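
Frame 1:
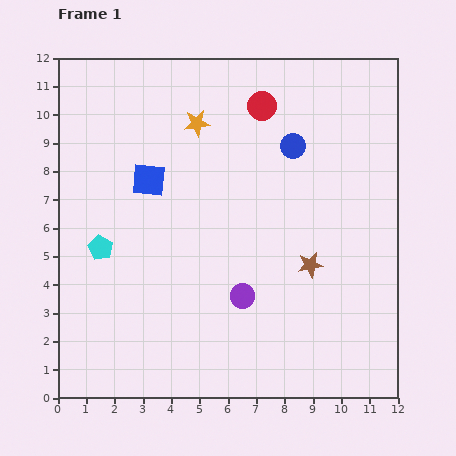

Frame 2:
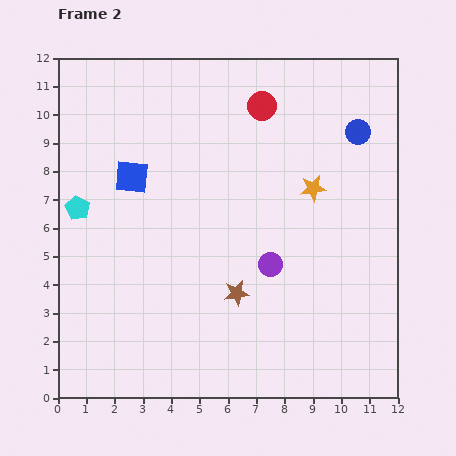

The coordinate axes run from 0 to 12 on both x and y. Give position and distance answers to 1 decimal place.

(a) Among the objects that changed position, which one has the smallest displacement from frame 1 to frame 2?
the blue square

(moved 0.6)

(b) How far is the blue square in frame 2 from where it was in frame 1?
0.6

The blue square moved from (3.2, 7.7) to (2.6, 7.8), a distance of √(0.6² + 0.1²) ≈ 0.6.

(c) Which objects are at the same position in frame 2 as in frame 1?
the red circle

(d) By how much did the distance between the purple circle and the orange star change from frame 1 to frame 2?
-3.2

Distance in frame 1: 6.3. Distance in frame 2: 3.1.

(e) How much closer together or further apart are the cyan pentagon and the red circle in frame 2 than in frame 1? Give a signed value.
-0.2

Distance in frame 1: 7.6. Distance in frame 2: 7.4.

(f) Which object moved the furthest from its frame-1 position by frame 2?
the orange star

(moved 4.7; next 2.8)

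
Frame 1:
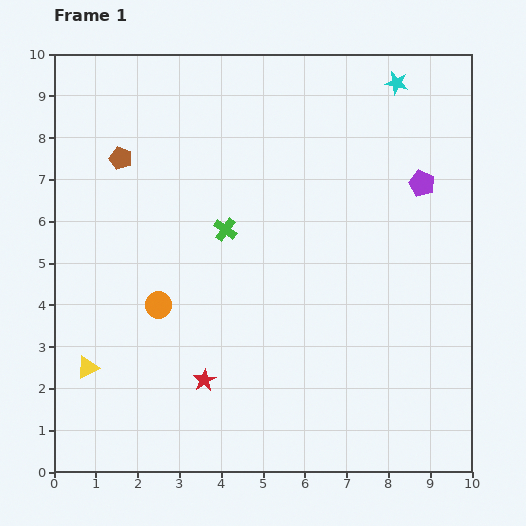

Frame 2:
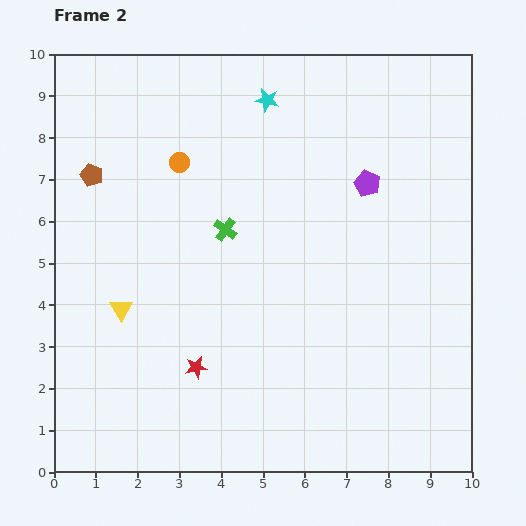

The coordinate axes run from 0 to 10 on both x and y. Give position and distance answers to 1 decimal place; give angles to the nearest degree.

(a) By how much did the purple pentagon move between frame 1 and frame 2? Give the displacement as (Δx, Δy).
(-1.3, 0.0)

The purple pentagon was at (8.8, 6.9) in frame 1 and (7.5, 6.9) in frame 2.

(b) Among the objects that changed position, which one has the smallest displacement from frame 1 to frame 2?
the red star

(moved 0.4)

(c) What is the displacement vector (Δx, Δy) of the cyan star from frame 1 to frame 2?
(-3.1, -0.4)

The cyan star was at (8.2, 9.3) in frame 1 and (5.1, 8.9) in frame 2.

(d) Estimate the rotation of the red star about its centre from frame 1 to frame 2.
21° clockwise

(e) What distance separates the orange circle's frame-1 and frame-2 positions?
3.4

The orange circle moved from (2.5, 4.0) to (3.0, 7.4), a distance of √(0.5² + 3.4²) ≈ 3.4.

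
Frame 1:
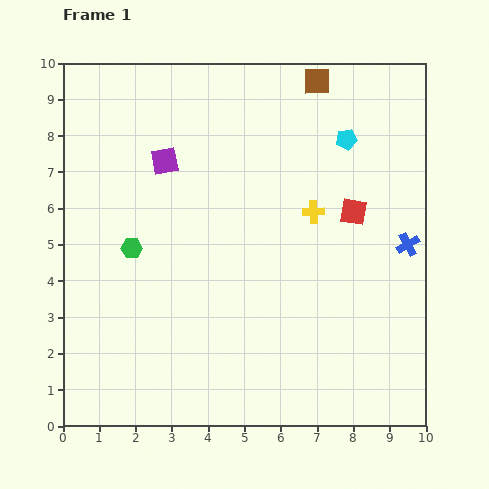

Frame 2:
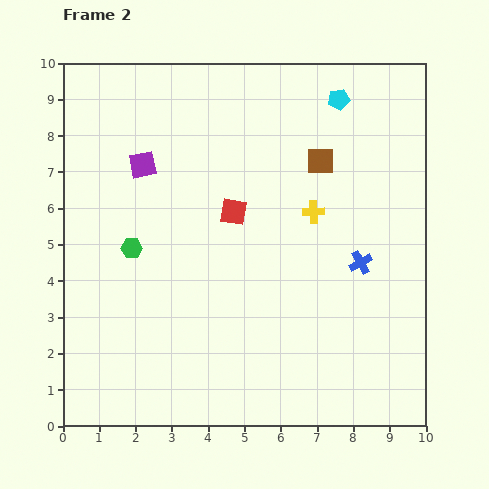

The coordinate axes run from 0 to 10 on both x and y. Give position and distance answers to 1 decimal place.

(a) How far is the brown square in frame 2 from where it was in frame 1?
2.2

The brown square moved from (7.0, 9.5) to (7.1, 7.3), a distance of √(0.1² + 2.2²) ≈ 2.2.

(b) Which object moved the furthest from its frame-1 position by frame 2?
the red square

(moved 3.3; next 2.2)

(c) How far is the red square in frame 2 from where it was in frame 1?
3.3

The red square moved from (8.0, 5.9) to (4.7, 5.9), a distance of √(3.3² + 0.0²) ≈ 3.3.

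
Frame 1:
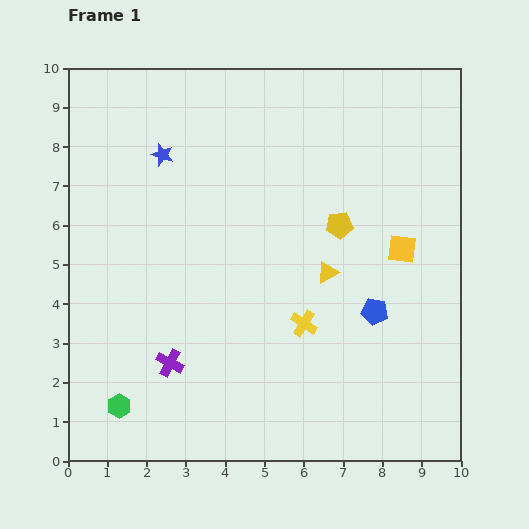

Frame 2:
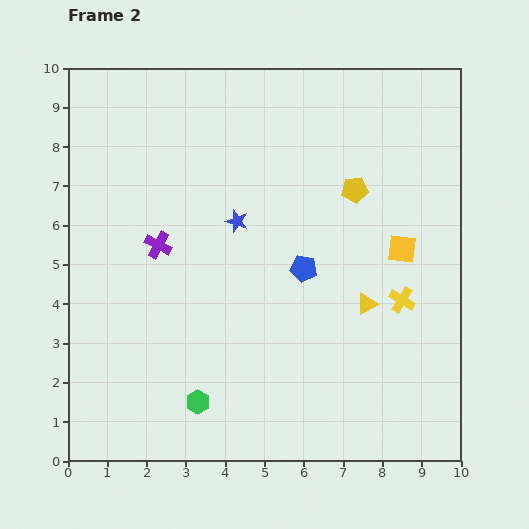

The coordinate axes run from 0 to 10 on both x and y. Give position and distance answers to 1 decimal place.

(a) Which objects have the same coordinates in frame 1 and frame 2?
the yellow square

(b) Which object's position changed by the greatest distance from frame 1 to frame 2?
the purple cross

(moved 3.0; next 2.6)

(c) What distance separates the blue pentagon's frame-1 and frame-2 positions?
2.1

The blue pentagon moved from (7.8, 3.8) to (6.0, 4.9), a distance of √(1.8² + 1.1²) ≈ 2.1.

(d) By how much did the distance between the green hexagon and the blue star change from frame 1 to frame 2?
-1.8

Distance in frame 1: 6.5. Distance in frame 2: 4.7.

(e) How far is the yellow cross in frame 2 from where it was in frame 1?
2.6

The yellow cross moved from (6.0, 3.5) to (8.5, 4.1), a distance of √(2.5² + 0.6²) ≈ 2.6.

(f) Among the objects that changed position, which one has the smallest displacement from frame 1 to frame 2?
the yellow pentagon

(moved 1.0)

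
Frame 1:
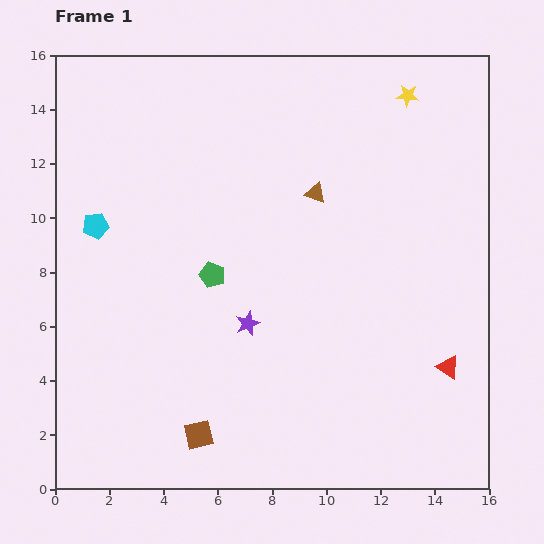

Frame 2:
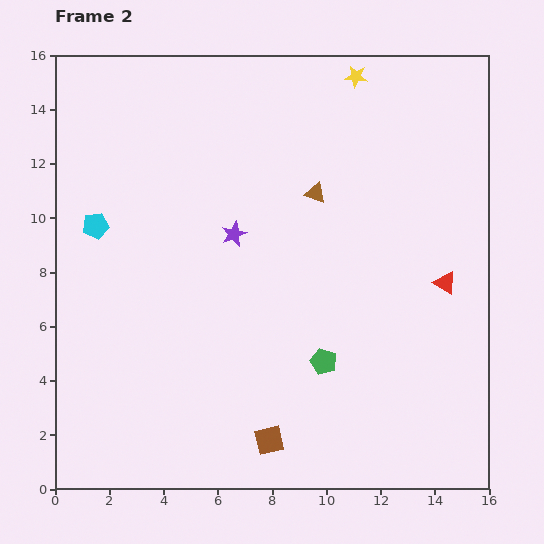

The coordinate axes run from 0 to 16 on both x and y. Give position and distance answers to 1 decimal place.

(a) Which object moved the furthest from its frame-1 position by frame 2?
the green pentagon

(moved 5.2; next 3.3)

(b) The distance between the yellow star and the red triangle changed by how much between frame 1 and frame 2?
-1.8

Distance in frame 1: 10.1. Distance in frame 2: 8.3.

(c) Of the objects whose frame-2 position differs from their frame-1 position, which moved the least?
the yellow star

(moved 2.0)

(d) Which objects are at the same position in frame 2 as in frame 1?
the cyan pentagon, the brown triangle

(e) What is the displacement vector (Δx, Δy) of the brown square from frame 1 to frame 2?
(2.6, -0.2)

The brown square was at (5.3, 2.0) in frame 1 and (7.9, 1.8) in frame 2.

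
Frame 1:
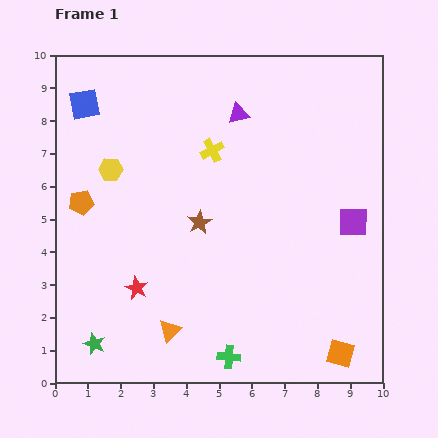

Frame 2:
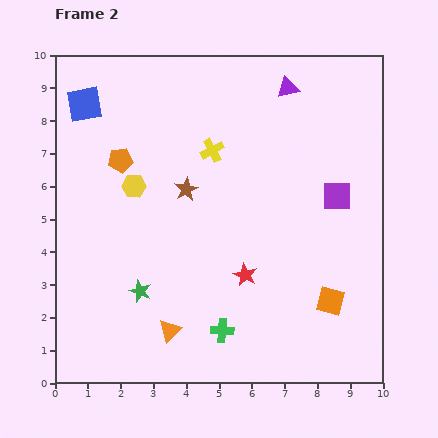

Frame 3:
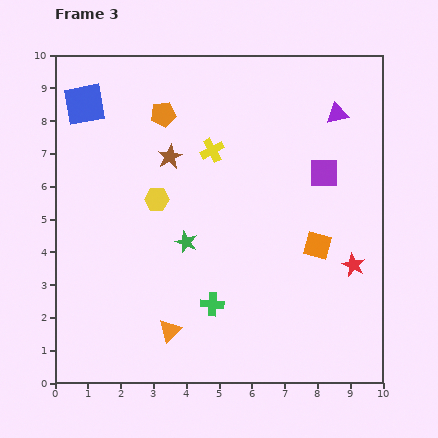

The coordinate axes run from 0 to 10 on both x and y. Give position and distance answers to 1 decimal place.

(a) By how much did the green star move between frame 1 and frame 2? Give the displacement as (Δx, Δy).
(1.4, 1.6)

The green star was at (1.2, 1.2) in frame 1 and (2.6, 2.8) in frame 2.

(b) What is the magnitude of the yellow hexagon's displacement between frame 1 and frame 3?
1.7

The yellow hexagon moved from (1.7, 6.5) to (3.1, 5.6), a distance of √(1.4² + 0.9²) ≈ 1.7.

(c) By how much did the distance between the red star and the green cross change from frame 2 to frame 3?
+2.7

Distance in frame 2: 1.8. Distance in frame 3: 4.5.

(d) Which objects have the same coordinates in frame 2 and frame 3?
the orange triangle, the blue square, the yellow cross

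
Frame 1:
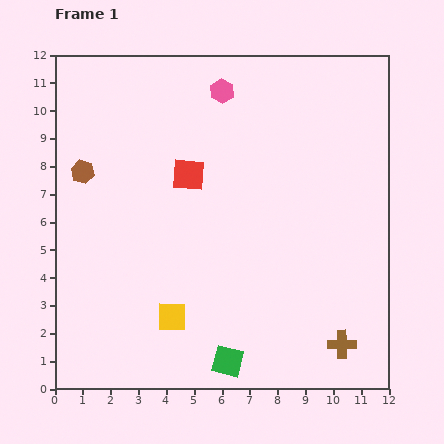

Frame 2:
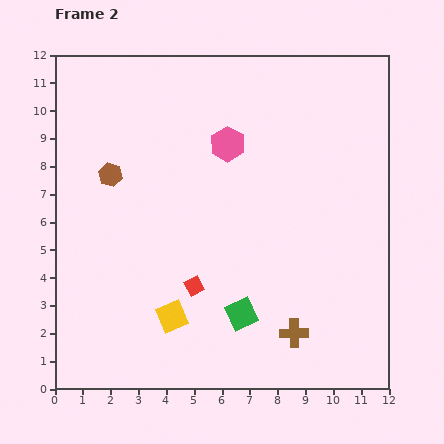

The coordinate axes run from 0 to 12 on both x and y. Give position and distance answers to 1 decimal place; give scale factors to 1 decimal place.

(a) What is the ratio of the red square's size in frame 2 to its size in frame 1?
0.6×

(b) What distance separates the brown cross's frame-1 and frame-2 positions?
1.7

The brown cross moved from (10.3, 1.6) to (8.6, 2.0), a distance of √(1.7² + 0.4²) ≈ 1.7.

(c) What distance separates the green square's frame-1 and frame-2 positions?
1.8

The green square moved from (6.2, 1.0) to (6.7, 2.7), a distance of √(0.5² + 1.7²) ≈ 1.8.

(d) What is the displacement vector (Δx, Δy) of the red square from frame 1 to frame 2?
(0.2, -4.0)

The red square was at (4.8, 7.7) in frame 1 and (5.0, 3.7) in frame 2.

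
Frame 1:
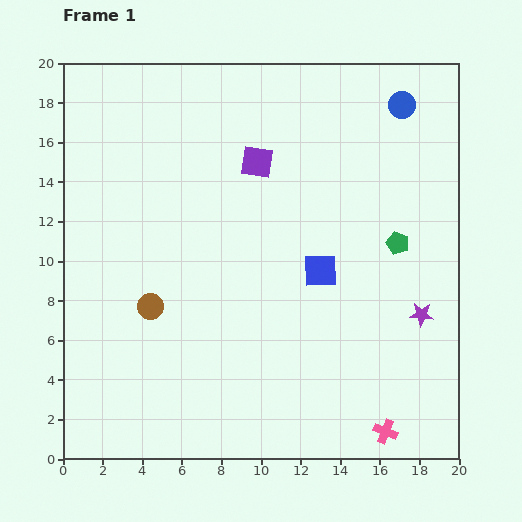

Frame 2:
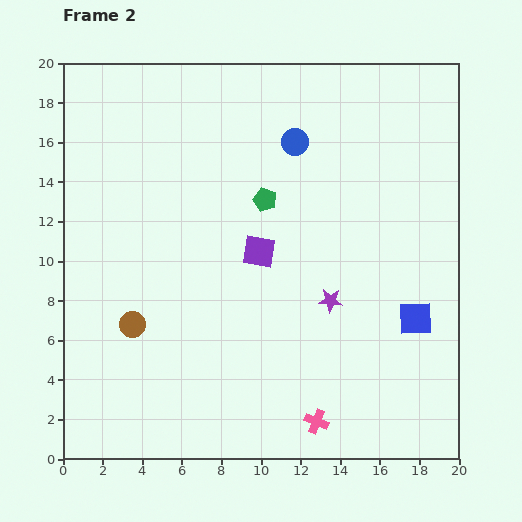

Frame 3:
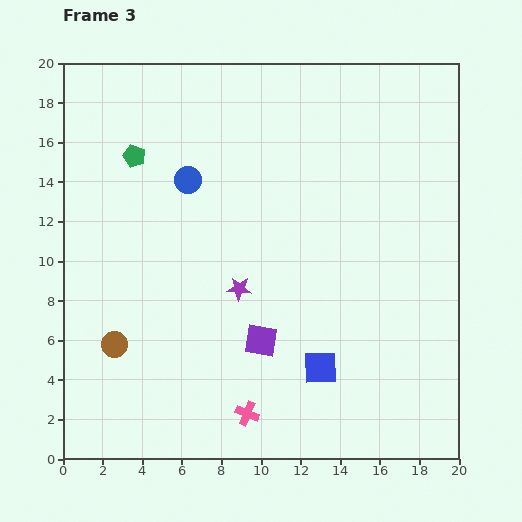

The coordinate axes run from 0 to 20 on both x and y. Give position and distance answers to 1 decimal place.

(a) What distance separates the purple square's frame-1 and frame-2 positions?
4.5

The purple square moved from (9.8, 15.0) to (9.9, 10.5), a distance of √(0.1² + 4.5²) ≈ 4.5.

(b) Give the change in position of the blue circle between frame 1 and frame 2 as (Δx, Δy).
(-5.4, -1.9)

The blue circle was at (17.1, 17.9) in frame 1 and (11.7, 16.0) in frame 2.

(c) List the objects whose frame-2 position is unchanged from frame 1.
none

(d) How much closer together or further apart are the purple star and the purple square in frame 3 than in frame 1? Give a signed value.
-8.5

Distance in frame 1: 11.3. Distance in frame 3: 2.8.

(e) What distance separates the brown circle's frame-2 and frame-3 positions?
1.3

The brown circle moved from (3.5, 6.8) to (2.6, 5.8), a distance of √(0.9² + 1.0²) ≈ 1.3.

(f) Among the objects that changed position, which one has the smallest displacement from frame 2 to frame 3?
the brown circle

(moved 1.3)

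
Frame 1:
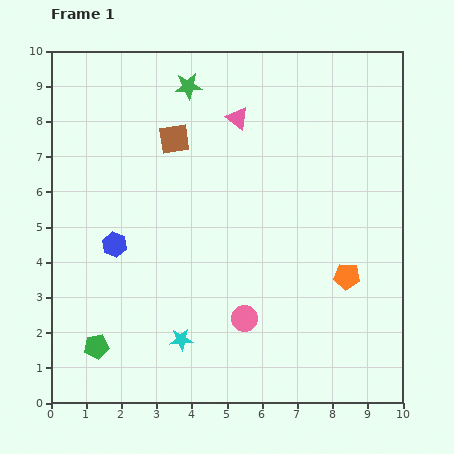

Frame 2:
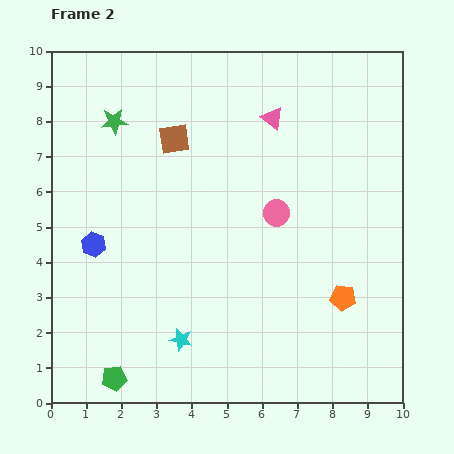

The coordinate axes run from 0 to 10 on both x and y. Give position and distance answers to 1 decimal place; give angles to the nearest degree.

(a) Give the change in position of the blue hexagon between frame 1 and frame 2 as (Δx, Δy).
(-0.6, 0.0)

The blue hexagon was at (1.8, 4.5) in frame 1 and (1.2, 4.5) in frame 2.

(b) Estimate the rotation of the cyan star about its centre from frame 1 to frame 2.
16° clockwise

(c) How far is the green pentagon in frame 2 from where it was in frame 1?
1.0

The green pentagon moved from (1.3, 1.6) to (1.8, 0.7), a distance of √(0.5² + 0.9²) ≈ 1.0.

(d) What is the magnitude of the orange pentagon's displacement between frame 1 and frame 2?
0.6

The orange pentagon moved from (8.4, 3.6) to (8.3, 3.0), a distance of √(0.1² + 0.6²) ≈ 0.6.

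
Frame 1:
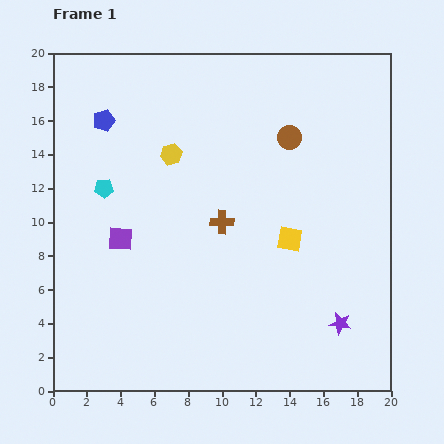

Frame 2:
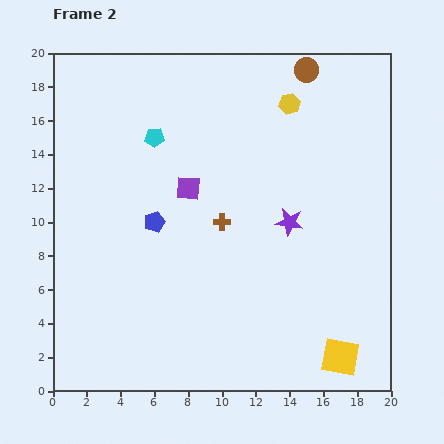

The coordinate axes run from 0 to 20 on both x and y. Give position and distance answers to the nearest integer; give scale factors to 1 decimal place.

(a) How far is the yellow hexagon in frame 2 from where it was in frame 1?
8

The yellow hexagon moved from (7, 14) to (14, 17), a distance of √(7² + 3²) ≈ 8.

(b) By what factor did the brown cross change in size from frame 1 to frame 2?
0.7×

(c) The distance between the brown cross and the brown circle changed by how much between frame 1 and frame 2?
+4

Distance in frame 1: 6. Distance in frame 2: 10.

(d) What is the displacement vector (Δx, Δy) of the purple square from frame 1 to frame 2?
(4, 3)

The purple square was at (4, 9) in frame 1 and (8, 12) in frame 2.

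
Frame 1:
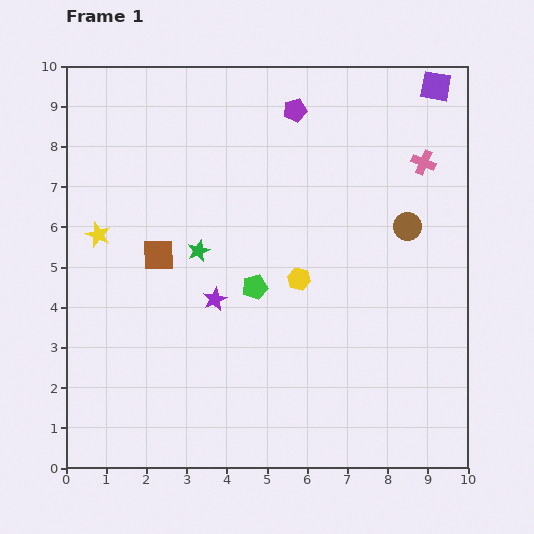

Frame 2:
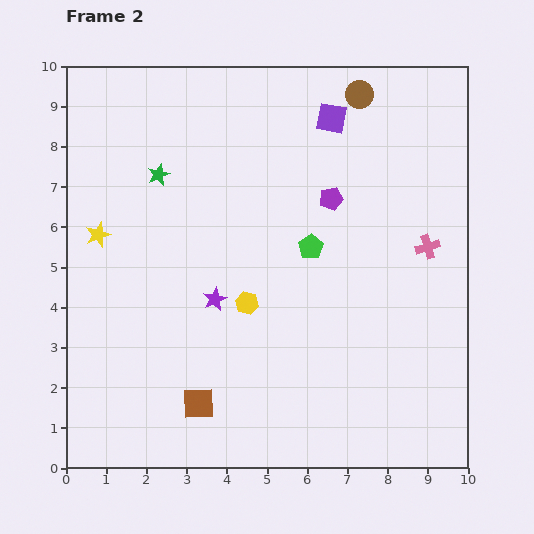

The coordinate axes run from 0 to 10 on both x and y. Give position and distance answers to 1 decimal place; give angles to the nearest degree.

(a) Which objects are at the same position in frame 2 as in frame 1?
the purple star, the yellow star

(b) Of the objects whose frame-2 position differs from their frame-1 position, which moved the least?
the yellow hexagon

(moved 1.4)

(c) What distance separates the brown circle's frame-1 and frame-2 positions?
3.5

The brown circle moved from (8.5, 6.0) to (7.3, 9.3), a distance of √(1.2² + 3.3²) ≈ 3.5.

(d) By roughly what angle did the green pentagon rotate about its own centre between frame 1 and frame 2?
19° counter-clockwise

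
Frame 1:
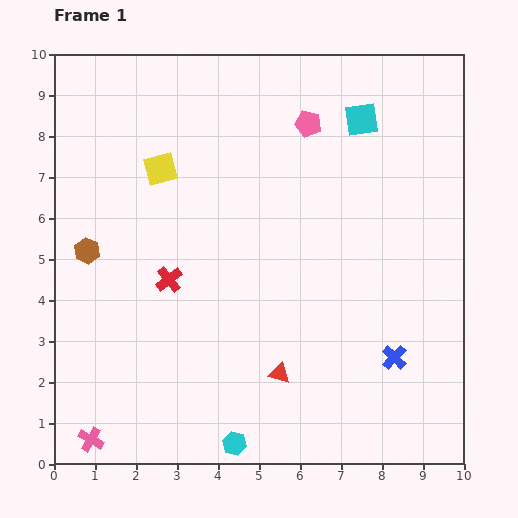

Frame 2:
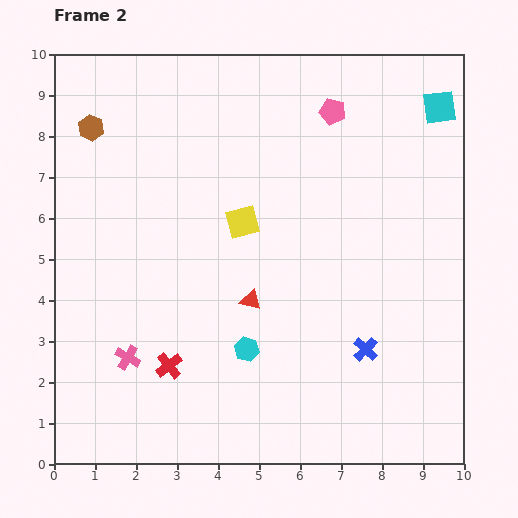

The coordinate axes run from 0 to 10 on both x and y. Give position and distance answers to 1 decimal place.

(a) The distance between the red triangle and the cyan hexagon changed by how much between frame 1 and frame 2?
-0.8

Distance in frame 1: 2.0. Distance in frame 2: 1.2.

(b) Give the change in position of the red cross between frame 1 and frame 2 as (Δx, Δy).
(0.0, -2.1)

The red cross was at (2.8, 4.5) in frame 1 and (2.8, 2.4) in frame 2.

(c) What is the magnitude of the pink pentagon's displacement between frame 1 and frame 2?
0.7

The pink pentagon moved from (6.2, 8.3) to (6.8, 8.6), a distance of √(0.6² + 0.3²) ≈ 0.7.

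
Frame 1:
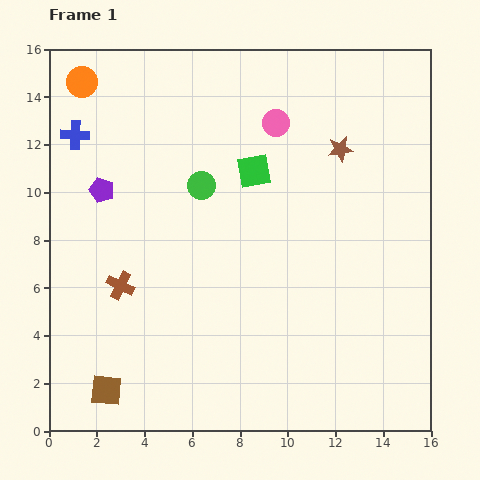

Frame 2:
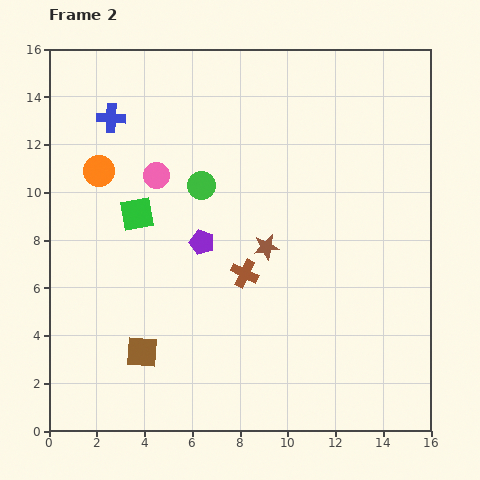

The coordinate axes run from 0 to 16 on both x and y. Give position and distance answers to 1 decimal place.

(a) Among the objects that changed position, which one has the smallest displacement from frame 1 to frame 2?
the blue cross

(moved 1.7)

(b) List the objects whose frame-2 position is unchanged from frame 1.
the green circle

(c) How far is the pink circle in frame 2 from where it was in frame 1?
5.5

The pink circle moved from (9.5, 12.9) to (4.5, 10.7), a distance of √(5.0² + 2.2²) ≈ 5.5.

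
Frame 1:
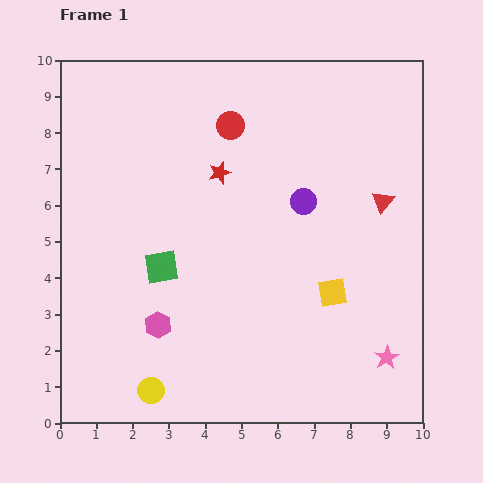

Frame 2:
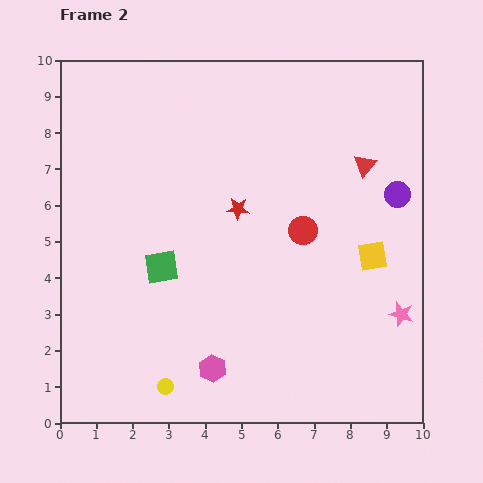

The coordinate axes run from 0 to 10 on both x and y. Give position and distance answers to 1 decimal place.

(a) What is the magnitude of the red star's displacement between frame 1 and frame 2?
1.1

The red star moved from (4.4, 6.9) to (4.9, 5.9), a distance of √(0.5² + 1.0²) ≈ 1.1.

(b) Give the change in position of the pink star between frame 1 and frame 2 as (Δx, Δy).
(0.4, 1.2)

The pink star was at (9.0, 1.8) in frame 1 and (9.4, 3.0) in frame 2.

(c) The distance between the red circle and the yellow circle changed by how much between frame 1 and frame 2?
-1.9

Distance in frame 1: 7.6. Distance in frame 2: 5.7.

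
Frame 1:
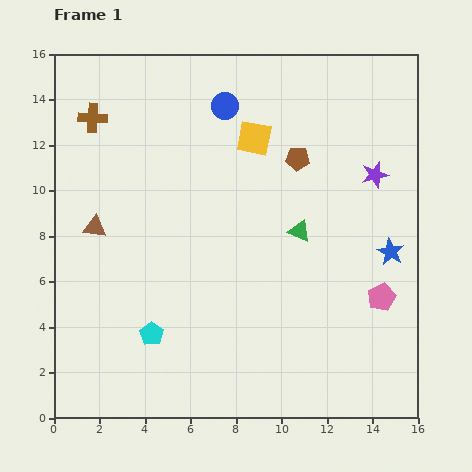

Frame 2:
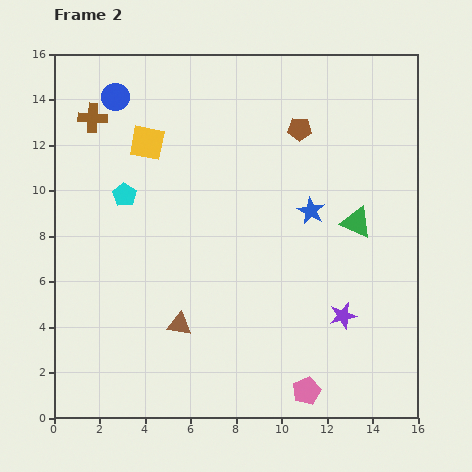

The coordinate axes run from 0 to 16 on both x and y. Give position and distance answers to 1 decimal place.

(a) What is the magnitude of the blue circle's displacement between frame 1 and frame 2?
4.8

The blue circle moved from (7.5, 13.7) to (2.7, 14.1), a distance of √(4.8² + 0.4²) ≈ 4.8.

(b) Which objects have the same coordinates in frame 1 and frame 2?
the brown cross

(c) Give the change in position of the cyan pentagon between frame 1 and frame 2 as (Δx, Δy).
(-1.2, 6.1)

The cyan pentagon was at (4.3, 3.7) in frame 1 and (3.1, 9.8) in frame 2.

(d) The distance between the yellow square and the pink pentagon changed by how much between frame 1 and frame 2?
+4.0

Distance in frame 1: 9.0. Distance in frame 2: 13.0.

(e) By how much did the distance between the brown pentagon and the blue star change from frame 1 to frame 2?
-2.2

Distance in frame 1: 5.8. Distance in frame 2: 3.6.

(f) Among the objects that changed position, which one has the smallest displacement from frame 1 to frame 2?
the brown pentagon

(moved 1.3)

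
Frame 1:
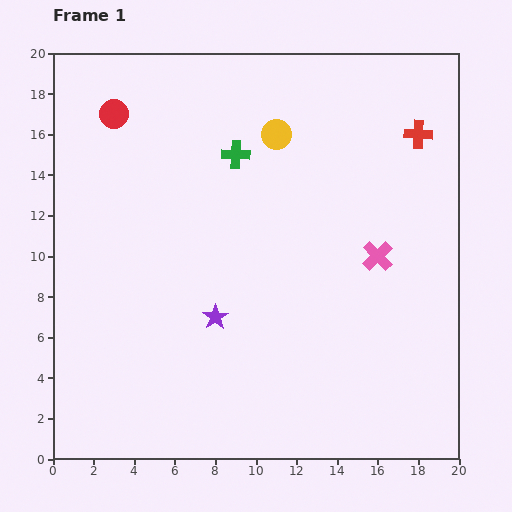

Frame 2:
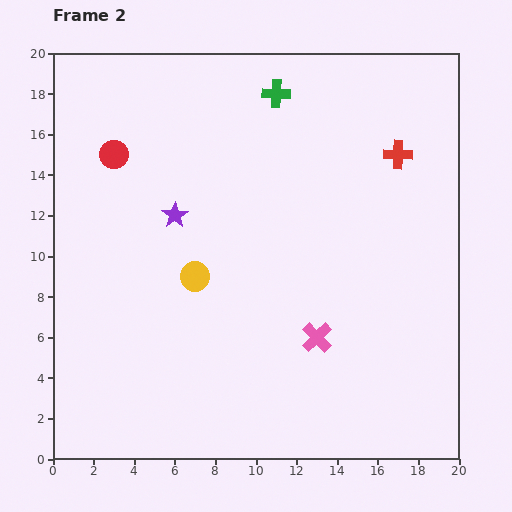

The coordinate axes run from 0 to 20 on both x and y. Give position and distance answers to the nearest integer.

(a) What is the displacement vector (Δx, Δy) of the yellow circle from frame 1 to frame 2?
(-4, -7)

The yellow circle was at (11, 16) in frame 1 and (7, 9) in frame 2.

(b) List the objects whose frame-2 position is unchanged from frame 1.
none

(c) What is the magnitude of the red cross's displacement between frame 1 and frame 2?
1

The red cross moved from (18, 16) to (17, 15), a distance of √(1² + 1²) ≈ 1.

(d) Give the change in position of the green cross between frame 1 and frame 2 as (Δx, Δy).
(2, 3)

The green cross was at (9, 15) in frame 1 and (11, 18) in frame 2.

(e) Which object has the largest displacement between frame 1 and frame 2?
the yellow circle

(moved 8; next 5)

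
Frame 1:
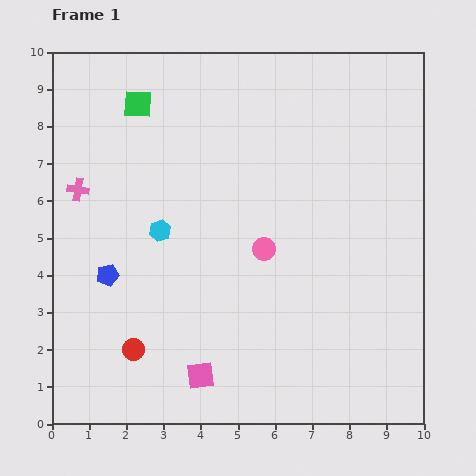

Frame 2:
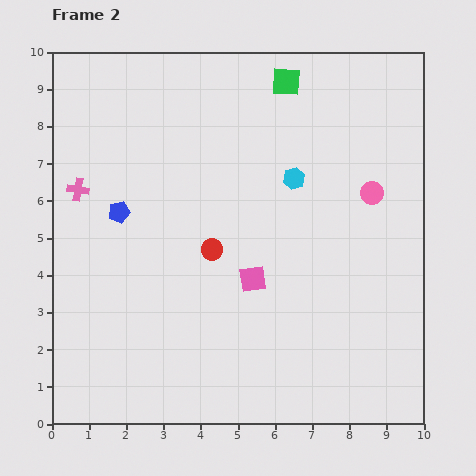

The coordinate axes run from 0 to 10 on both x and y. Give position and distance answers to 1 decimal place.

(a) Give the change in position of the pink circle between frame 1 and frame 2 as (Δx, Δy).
(2.9, 1.5)

The pink circle was at (5.7, 4.7) in frame 1 and (8.6, 6.2) in frame 2.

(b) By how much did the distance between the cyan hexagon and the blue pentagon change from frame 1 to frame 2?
+3.0

Distance in frame 1: 1.8. Distance in frame 2: 4.8.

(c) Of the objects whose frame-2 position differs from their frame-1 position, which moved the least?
the blue pentagon

(moved 1.7)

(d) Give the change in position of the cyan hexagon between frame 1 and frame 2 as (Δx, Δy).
(3.6, 1.4)

The cyan hexagon was at (2.9, 5.2) in frame 1 and (6.5, 6.6) in frame 2.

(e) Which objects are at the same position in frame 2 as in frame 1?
the pink cross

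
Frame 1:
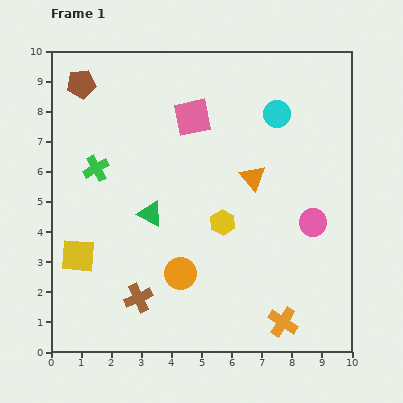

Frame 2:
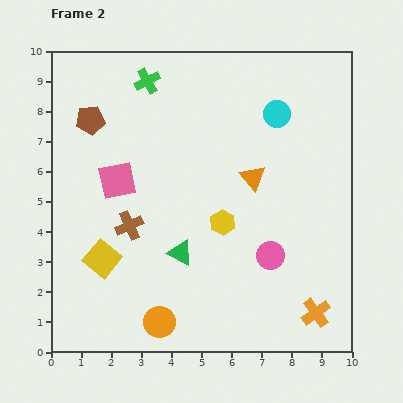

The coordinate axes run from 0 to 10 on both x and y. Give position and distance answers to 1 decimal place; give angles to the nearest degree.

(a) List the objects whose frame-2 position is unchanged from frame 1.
the yellow hexagon, the cyan circle, the orange triangle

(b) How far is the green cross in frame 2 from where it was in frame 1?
3.4

The green cross moved from (1.5, 6.1) to (3.2, 9.0), a distance of √(1.7² + 2.9²) ≈ 3.4.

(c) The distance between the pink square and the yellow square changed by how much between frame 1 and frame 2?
-3.4

Distance in frame 1: 6.0. Distance in frame 2: 2.6.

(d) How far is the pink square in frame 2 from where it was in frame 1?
3.3

The pink square moved from (4.7, 7.8) to (2.2, 5.7), a distance of √(2.5² + 2.1²) ≈ 3.3.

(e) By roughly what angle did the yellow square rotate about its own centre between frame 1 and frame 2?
35° clockwise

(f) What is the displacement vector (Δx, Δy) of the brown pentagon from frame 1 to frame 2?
(0.3, -1.2)

The brown pentagon was at (1.0, 8.9) in frame 1 and (1.3, 7.7) in frame 2.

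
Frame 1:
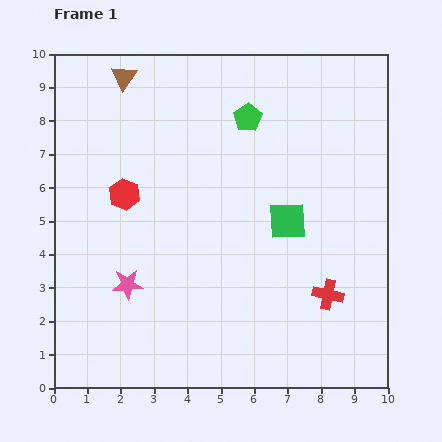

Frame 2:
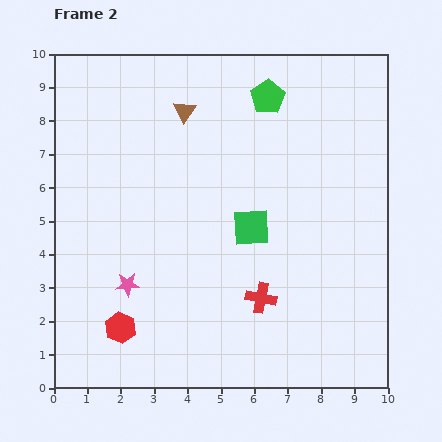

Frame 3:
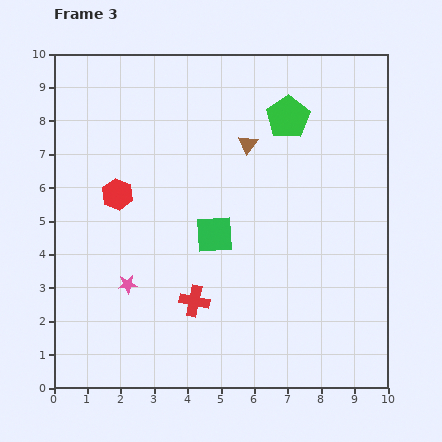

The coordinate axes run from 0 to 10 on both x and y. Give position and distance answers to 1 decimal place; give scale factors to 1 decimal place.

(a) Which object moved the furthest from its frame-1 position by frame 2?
the red hexagon

(moved 4.0; next 2.1)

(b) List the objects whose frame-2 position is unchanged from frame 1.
the pink star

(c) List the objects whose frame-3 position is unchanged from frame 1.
the pink star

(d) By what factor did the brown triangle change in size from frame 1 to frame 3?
0.8×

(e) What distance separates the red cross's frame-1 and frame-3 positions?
4.0

The red cross moved from (8.2, 2.8) to (4.2, 2.6), a distance of √(4.0² + 0.2²) ≈ 4.0.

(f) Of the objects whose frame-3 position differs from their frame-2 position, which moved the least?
the green pentagon

(moved 0.8)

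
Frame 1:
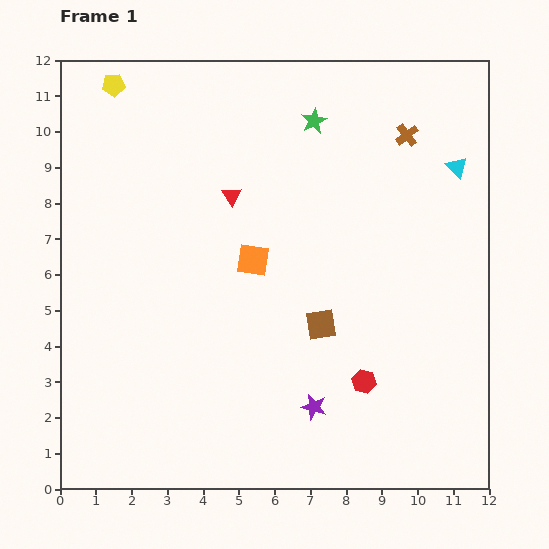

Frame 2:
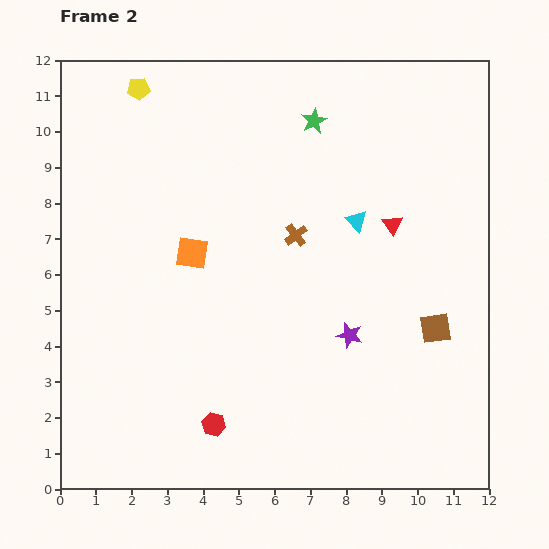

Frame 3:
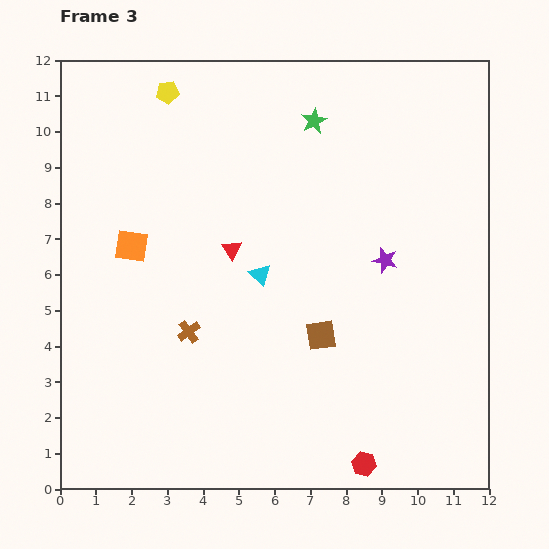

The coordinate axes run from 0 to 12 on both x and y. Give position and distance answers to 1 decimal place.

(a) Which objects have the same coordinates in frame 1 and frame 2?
the green star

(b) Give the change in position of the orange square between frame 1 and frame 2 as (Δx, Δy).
(-1.7, 0.2)

The orange square was at (5.4, 6.4) in frame 1 and (3.7, 6.6) in frame 2.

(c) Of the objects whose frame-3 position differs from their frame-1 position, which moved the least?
the brown square

(moved 0.3)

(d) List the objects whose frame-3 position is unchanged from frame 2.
the green star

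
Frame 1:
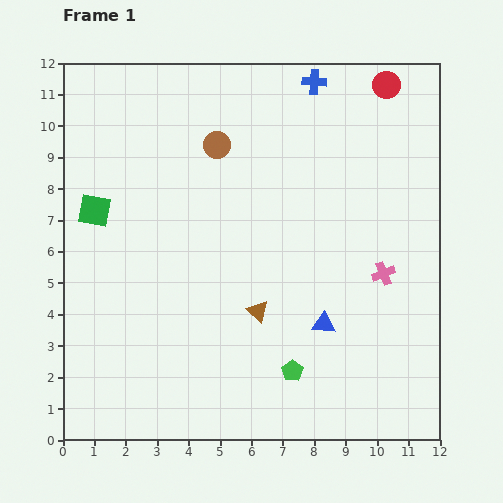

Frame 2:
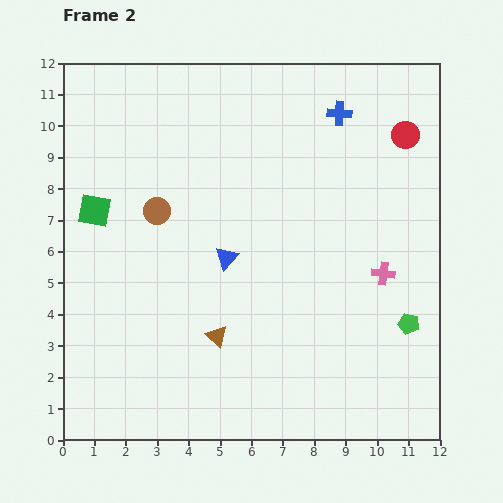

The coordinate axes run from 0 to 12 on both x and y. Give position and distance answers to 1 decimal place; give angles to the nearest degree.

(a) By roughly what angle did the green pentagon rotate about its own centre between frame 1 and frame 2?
23° counter-clockwise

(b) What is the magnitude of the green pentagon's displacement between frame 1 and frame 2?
4.0

The green pentagon moved from (7.3, 2.2) to (11.0, 3.7), a distance of √(3.7² + 1.5²) ≈ 4.0.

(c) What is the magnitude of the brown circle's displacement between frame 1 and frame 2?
2.8

The brown circle moved from (4.9, 9.4) to (3.0, 7.3), a distance of √(1.9² + 2.1²) ≈ 2.8.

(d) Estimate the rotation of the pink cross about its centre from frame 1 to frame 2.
29° clockwise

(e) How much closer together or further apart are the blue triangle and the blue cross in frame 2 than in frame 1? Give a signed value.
-1.9

Distance in frame 1: 7.7. Distance in frame 2: 5.8.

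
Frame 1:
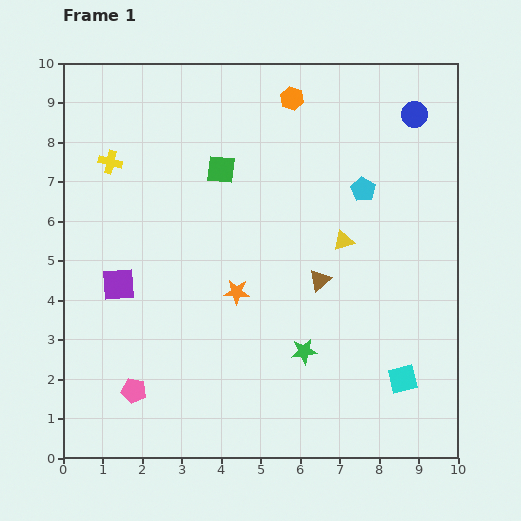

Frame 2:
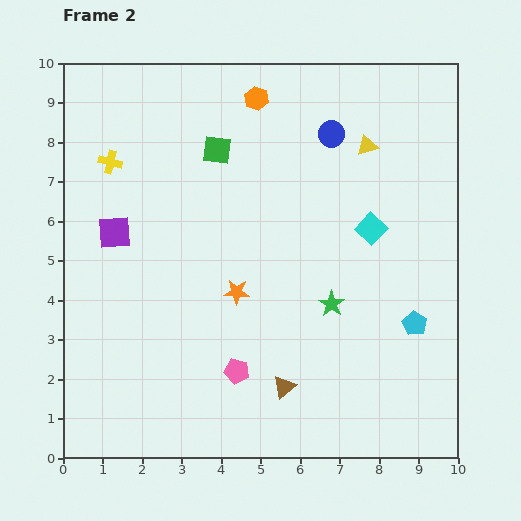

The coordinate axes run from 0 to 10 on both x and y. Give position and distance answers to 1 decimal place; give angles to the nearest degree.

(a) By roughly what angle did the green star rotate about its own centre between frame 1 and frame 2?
31° counter-clockwise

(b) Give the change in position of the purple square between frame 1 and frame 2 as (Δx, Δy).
(-0.1, 1.3)

The purple square was at (1.4, 4.4) in frame 1 and (1.3, 5.7) in frame 2.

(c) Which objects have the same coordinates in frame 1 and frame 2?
the yellow cross, the orange star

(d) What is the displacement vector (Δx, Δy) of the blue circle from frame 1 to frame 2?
(-2.1, -0.5)

The blue circle was at (8.9, 8.7) in frame 1 and (6.8, 8.2) in frame 2.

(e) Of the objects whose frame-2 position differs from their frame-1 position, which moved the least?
the green square

(moved 0.5)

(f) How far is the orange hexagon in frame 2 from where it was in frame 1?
0.9

The orange hexagon moved from (5.8, 9.1) to (4.9, 9.1), a distance of √(0.9² + 0.0²) ≈ 0.9.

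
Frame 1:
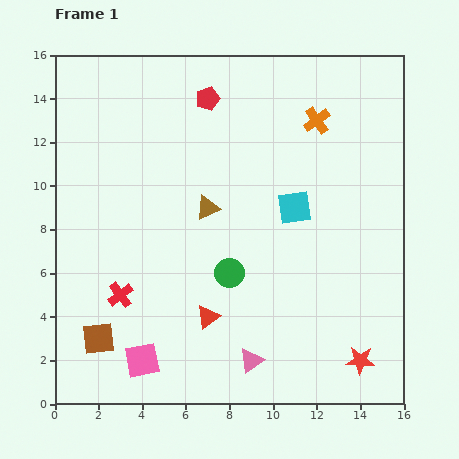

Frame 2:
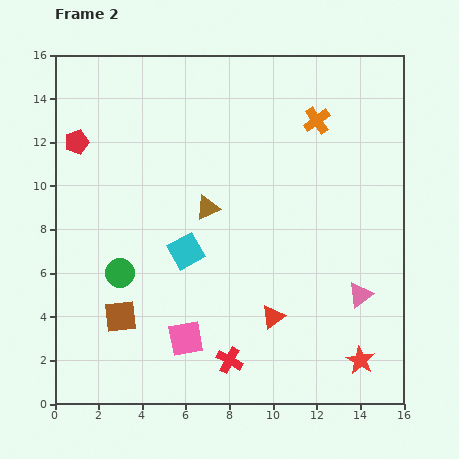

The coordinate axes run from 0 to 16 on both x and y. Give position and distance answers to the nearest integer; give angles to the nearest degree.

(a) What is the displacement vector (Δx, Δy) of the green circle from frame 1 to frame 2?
(-5, 0)

The green circle was at (8, 6) in frame 1 and (3, 6) in frame 2.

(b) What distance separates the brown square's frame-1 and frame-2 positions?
1

The brown square moved from (2, 3) to (3, 4), a distance of √(1² + 1²) ≈ 1.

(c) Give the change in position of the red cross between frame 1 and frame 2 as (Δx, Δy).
(5, -3)

The red cross was at (3, 5) in frame 1 and (8, 2) in frame 2.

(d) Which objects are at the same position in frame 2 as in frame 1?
the brown triangle, the red star, the orange cross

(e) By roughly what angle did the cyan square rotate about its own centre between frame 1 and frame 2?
20° counter-clockwise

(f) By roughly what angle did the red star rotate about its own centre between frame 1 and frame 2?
26° clockwise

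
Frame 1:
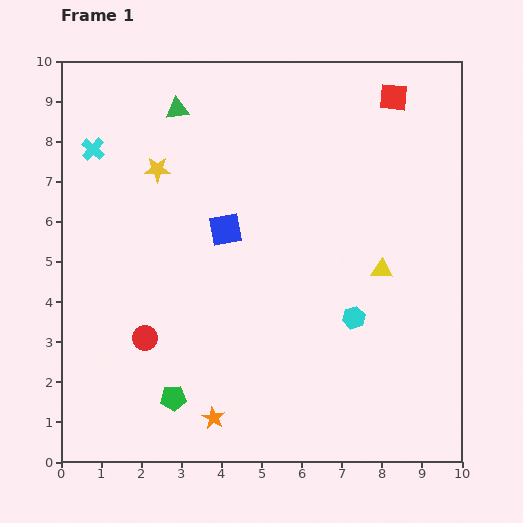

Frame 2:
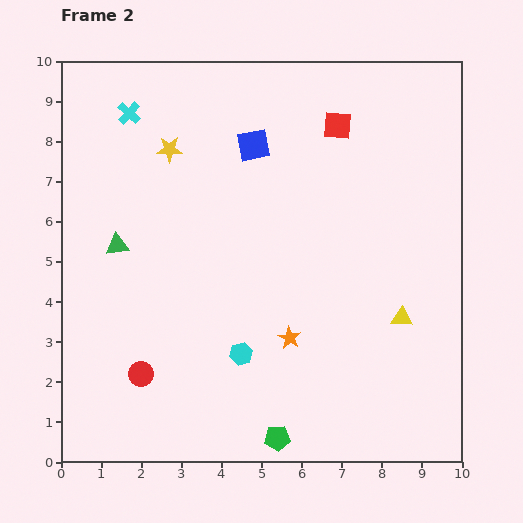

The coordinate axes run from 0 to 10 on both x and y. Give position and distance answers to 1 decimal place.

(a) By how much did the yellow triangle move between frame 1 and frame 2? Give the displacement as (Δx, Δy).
(0.5, -1.2)

The yellow triangle was at (8.0, 4.8) in frame 1 and (8.5, 3.6) in frame 2.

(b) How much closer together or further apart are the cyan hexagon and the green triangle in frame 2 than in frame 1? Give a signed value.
-2.7

Distance in frame 1: 6.8. Distance in frame 2: 4.1.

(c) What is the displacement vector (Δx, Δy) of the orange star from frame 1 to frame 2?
(1.9, 2.0)

The orange star was at (3.8, 1.1) in frame 1 and (5.7, 3.1) in frame 2.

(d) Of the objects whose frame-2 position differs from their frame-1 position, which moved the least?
the yellow star

(moved 0.6)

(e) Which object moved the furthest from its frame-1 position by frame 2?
the green triangle

(moved 3.7; next 2.9)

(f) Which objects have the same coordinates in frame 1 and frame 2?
none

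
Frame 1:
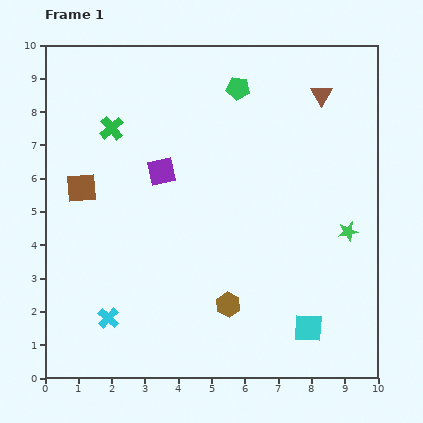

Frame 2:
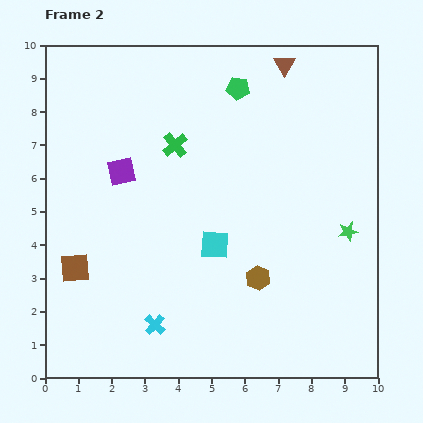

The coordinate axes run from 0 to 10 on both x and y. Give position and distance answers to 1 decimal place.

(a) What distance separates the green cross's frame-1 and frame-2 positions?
2.0

The green cross moved from (2.0, 7.5) to (3.9, 7.0), a distance of √(1.9² + 0.5²) ≈ 2.0.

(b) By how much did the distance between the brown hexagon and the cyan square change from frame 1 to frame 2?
-0.9

Distance in frame 1: 2.5. Distance in frame 2: 1.6.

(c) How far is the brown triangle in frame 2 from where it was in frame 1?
1.4

The brown triangle moved from (8.3, 8.5) to (7.2, 9.4), a distance of √(1.1² + 0.9²) ≈ 1.4.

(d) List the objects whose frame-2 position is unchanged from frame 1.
the green pentagon, the green star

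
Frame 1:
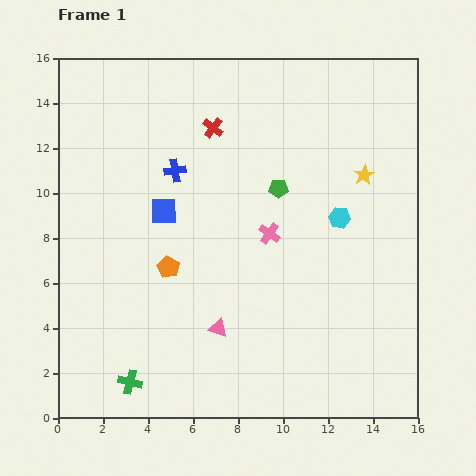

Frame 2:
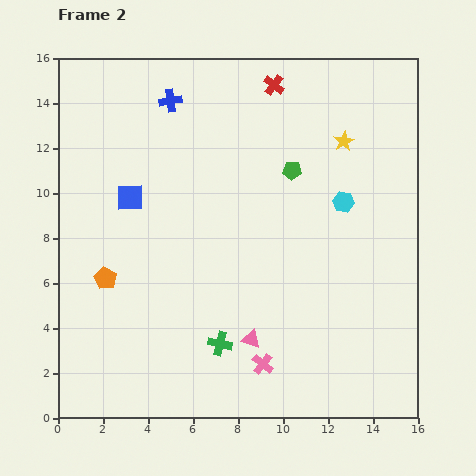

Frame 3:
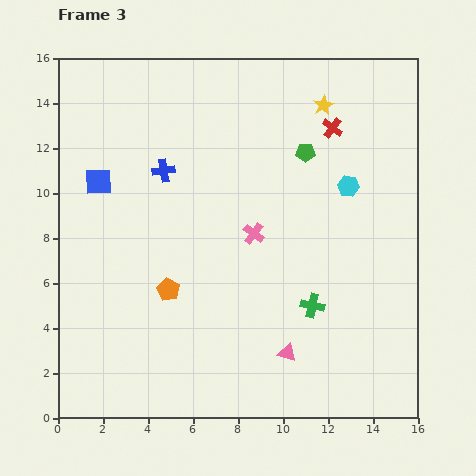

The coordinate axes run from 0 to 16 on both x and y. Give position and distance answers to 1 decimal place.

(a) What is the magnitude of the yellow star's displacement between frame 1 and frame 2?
1.7

The yellow star moved from (13.6, 10.8) to (12.7, 12.3), a distance of √(0.9² + 1.5²) ≈ 1.7.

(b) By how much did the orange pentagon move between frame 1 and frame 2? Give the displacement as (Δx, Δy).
(-2.8, -0.5)

The orange pentagon was at (4.9, 6.7) in frame 1 and (2.1, 6.2) in frame 2.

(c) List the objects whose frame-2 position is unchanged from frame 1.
none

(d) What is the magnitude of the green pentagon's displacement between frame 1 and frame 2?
1.0

The green pentagon moved from (9.8, 10.2) to (10.4, 11.0), a distance of √(0.6² + 0.8²) ≈ 1.0.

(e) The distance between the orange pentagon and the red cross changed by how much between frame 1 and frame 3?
+3.8

Distance in frame 1: 6.5. Distance in frame 3: 10.3.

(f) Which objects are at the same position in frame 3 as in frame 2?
none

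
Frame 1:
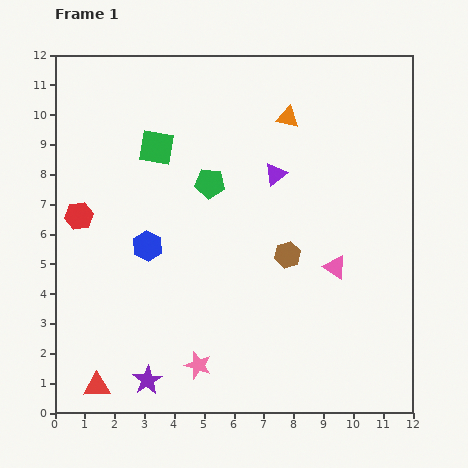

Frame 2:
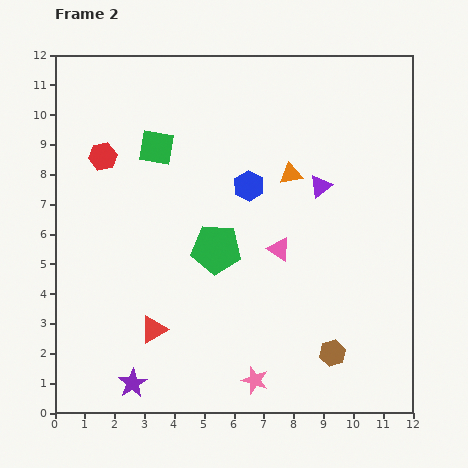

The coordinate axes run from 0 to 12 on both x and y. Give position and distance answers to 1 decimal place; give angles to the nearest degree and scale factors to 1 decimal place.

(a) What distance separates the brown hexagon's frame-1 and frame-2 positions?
3.6

The brown hexagon moved from (7.8, 5.3) to (9.3, 2.0), a distance of √(1.5² + 3.3²) ≈ 3.6.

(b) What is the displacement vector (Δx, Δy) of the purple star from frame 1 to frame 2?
(-0.5, -0.1)

The purple star was at (3.1, 1.1) in frame 1 and (2.6, 1.0) in frame 2.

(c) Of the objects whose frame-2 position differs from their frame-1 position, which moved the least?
the purple star

(moved 0.5)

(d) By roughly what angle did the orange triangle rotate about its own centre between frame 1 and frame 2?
22° counter-clockwise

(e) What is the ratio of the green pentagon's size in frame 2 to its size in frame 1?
1.7×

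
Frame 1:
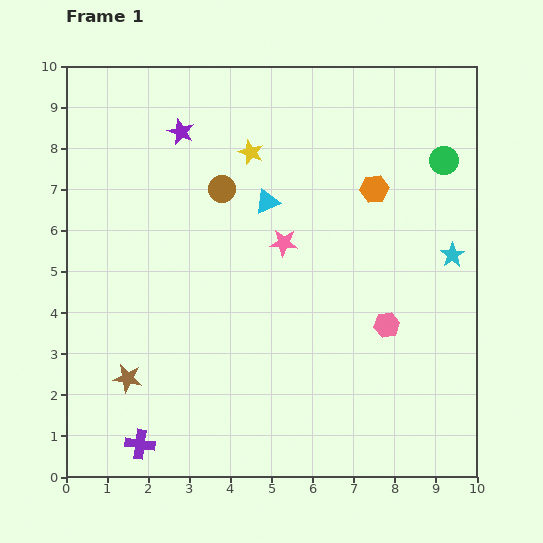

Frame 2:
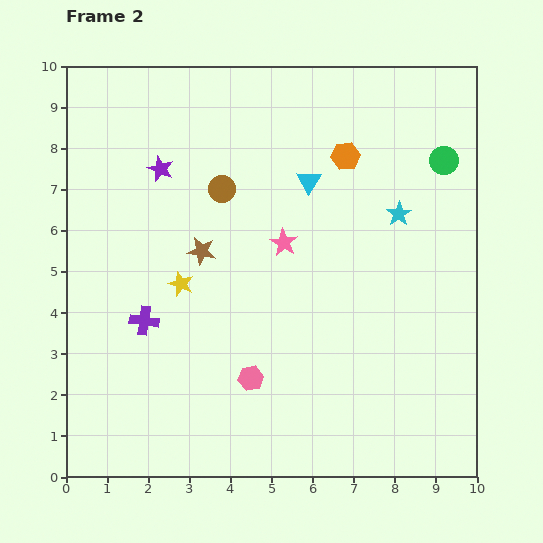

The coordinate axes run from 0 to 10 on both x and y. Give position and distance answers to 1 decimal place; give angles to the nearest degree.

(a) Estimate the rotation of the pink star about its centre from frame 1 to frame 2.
26° clockwise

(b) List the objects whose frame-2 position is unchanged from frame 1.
the brown circle, the pink star, the green circle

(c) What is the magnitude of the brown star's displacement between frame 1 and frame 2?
3.6

The brown star moved from (1.5, 2.4) to (3.3, 5.5), a distance of √(1.8² + 3.1²) ≈ 3.6.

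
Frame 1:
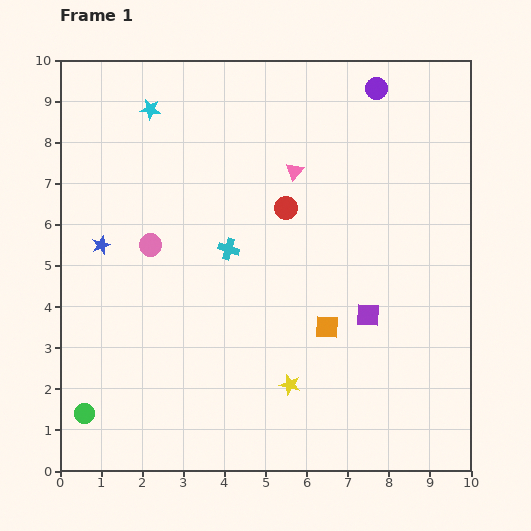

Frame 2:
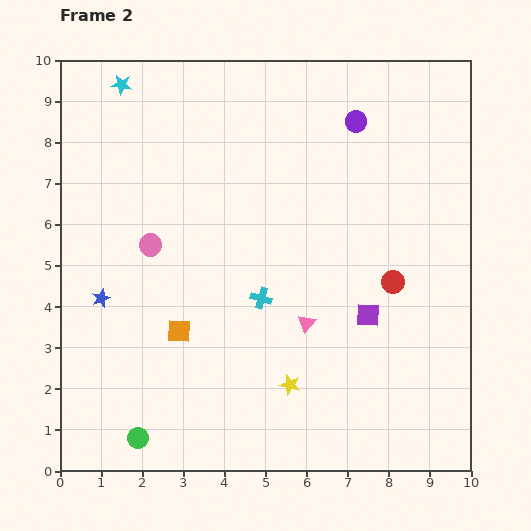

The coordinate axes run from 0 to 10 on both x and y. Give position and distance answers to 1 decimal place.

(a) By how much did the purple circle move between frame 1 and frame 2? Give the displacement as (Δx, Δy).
(-0.5, -0.8)

The purple circle was at (7.7, 9.3) in frame 1 and (7.2, 8.5) in frame 2.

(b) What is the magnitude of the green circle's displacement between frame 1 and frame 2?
1.4

The green circle moved from (0.6, 1.4) to (1.9, 0.8), a distance of √(1.3² + 0.6²) ≈ 1.4.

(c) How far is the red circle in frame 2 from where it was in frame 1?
3.2

The red circle moved from (5.5, 6.4) to (8.1, 4.6), a distance of √(2.6² + 1.8²) ≈ 3.2.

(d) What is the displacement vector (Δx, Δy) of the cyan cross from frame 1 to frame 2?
(0.8, -1.2)

The cyan cross was at (4.1, 5.4) in frame 1 and (4.9, 4.2) in frame 2.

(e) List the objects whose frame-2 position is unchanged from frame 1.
the purple square, the pink circle, the yellow star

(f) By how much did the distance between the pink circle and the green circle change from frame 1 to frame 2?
+0.3

Distance in frame 1: 4.4. Distance in frame 2: 4.7.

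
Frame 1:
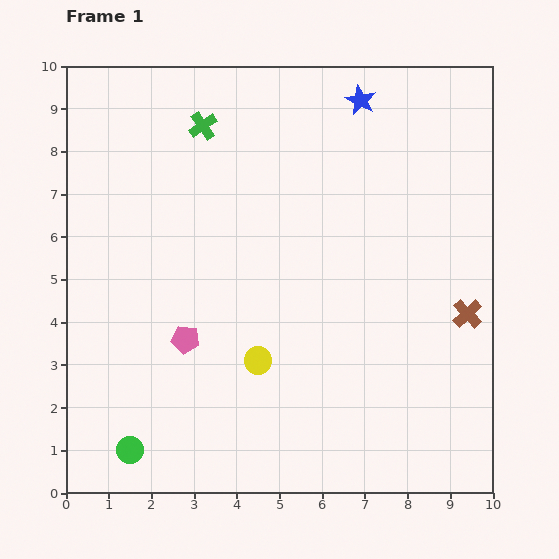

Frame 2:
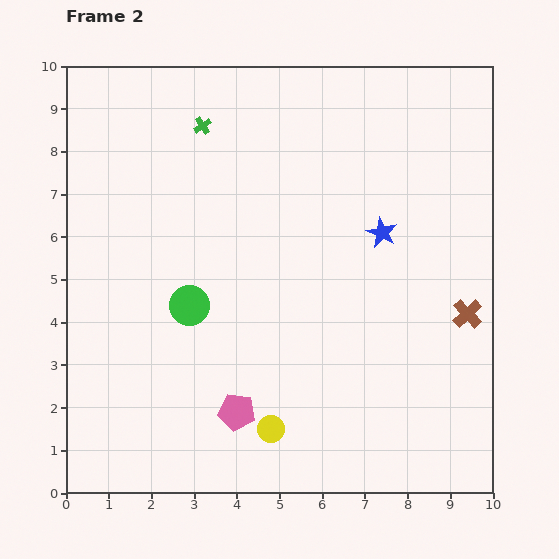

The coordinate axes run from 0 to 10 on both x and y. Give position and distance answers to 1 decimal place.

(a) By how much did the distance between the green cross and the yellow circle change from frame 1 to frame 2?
+1.6

Distance in frame 1: 5.7. Distance in frame 2: 7.3.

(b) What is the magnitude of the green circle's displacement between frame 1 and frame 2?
3.7

The green circle moved from (1.5, 1.0) to (2.9, 4.4), a distance of √(1.4² + 3.4²) ≈ 3.7.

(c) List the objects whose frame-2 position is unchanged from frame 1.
the green cross, the brown cross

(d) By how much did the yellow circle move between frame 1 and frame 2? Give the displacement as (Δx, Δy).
(0.3, -1.6)

The yellow circle was at (4.5, 3.1) in frame 1 and (4.8, 1.5) in frame 2.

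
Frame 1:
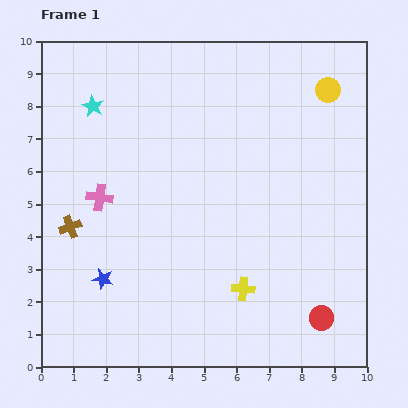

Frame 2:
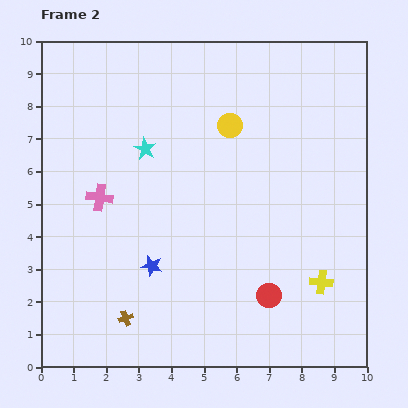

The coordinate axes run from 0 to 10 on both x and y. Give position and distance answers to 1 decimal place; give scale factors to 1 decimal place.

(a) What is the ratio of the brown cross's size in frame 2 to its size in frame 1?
0.7×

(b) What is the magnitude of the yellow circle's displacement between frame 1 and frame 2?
3.2

The yellow circle moved from (8.8, 8.5) to (5.8, 7.4), a distance of √(3.0² + 1.1²) ≈ 3.2.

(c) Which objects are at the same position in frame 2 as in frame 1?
the pink cross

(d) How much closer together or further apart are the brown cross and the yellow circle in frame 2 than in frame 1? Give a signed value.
-2.2

Distance in frame 1: 8.9. Distance in frame 2: 6.7.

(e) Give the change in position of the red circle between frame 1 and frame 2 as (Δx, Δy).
(-1.6, 0.7)

The red circle was at (8.6, 1.5) in frame 1 and (7.0, 2.2) in frame 2.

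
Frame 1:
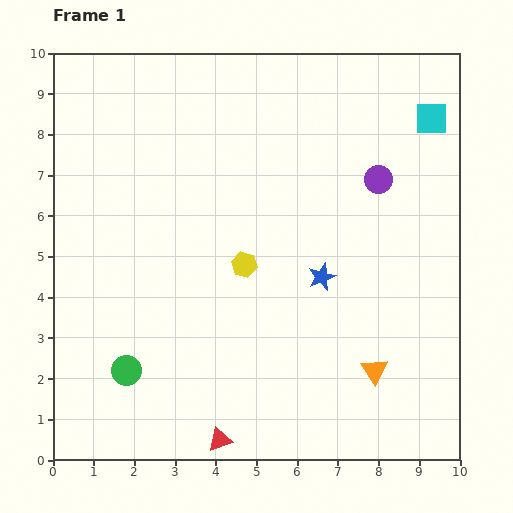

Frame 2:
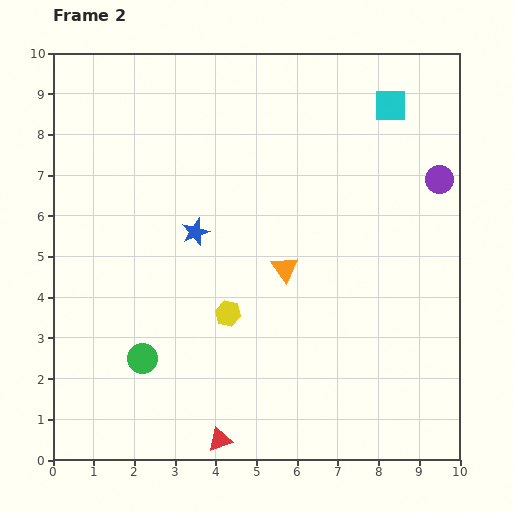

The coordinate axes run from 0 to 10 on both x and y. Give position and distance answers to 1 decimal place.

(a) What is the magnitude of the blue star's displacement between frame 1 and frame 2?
3.3

The blue star moved from (6.6, 4.5) to (3.5, 5.6), a distance of √(3.1² + 1.1²) ≈ 3.3.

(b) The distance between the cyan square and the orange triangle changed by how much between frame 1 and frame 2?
-1.6

Distance in frame 1: 6.4. Distance in frame 2: 4.8.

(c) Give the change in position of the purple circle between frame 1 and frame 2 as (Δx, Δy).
(1.5, 0.0)

The purple circle was at (8.0, 6.9) in frame 1 and (9.5, 6.9) in frame 2.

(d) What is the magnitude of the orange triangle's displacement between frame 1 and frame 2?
3.3

The orange triangle moved from (7.9, 2.2) to (5.7, 4.7), a distance of √(2.2² + 2.5²) ≈ 3.3.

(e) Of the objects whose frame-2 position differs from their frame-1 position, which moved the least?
the green circle

(moved 0.5)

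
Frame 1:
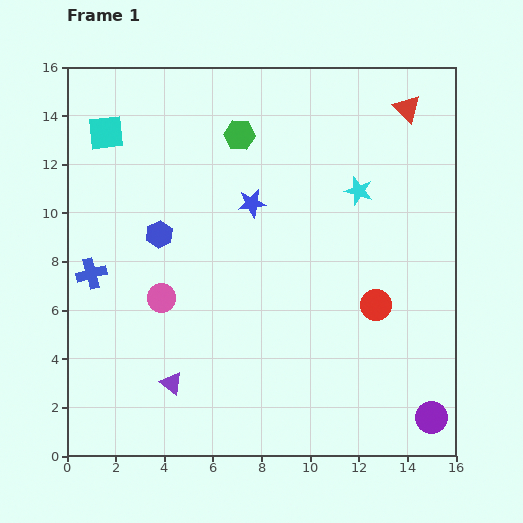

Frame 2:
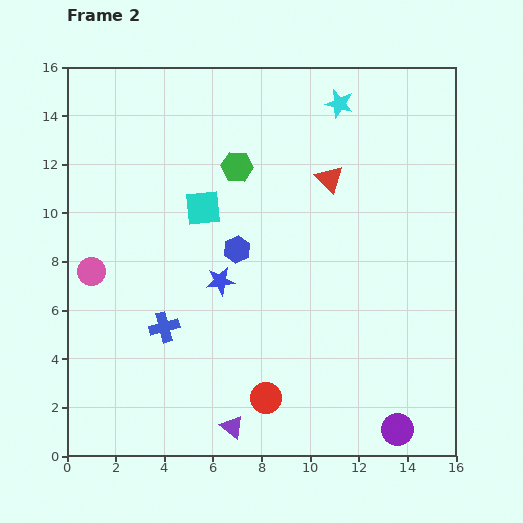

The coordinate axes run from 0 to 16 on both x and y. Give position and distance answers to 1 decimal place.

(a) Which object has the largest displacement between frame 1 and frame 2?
the red circle

(moved 5.9; next 5.1)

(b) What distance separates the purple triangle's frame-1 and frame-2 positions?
3.1

The purple triangle moved from (4.3, 3.0) to (6.8, 1.2), a distance of √(2.5² + 1.8²) ≈ 3.1.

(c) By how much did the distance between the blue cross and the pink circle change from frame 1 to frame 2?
+0.7

Distance in frame 1: 3.1. Distance in frame 2: 3.8.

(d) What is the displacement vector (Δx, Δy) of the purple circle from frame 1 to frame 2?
(-1.4, -0.5)

The purple circle was at (15.0, 1.6) in frame 1 and (13.6, 1.1) in frame 2.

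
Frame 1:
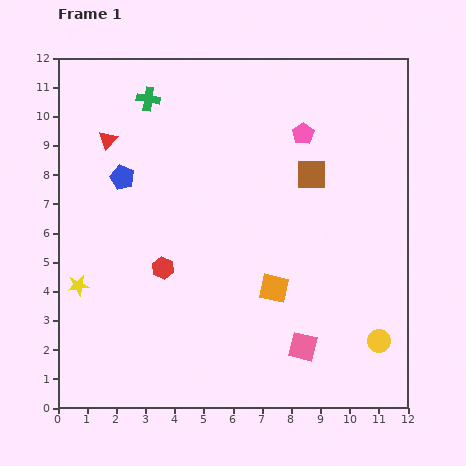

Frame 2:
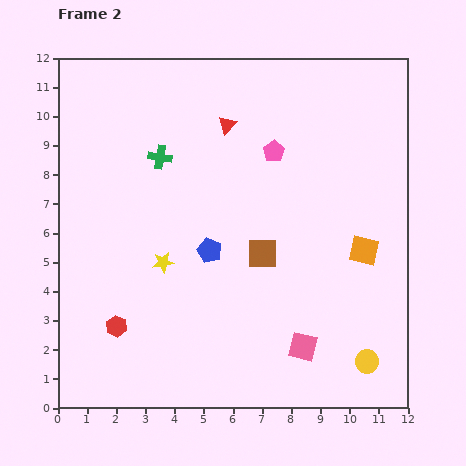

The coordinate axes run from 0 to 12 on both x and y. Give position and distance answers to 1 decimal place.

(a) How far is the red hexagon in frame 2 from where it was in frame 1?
2.6

The red hexagon moved from (3.6, 4.8) to (2.0, 2.8), a distance of √(1.6² + 2.0²) ≈ 2.6.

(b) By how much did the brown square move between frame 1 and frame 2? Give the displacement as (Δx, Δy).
(-1.7, -2.7)

The brown square was at (8.7, 8.0) in frame 1 and (7.0, 5.3) in frame 2.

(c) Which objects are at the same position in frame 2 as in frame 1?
the pink square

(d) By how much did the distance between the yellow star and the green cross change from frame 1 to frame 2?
-3.2

Distance in frame 1: 6.8. Distance in frame 2: 3.6.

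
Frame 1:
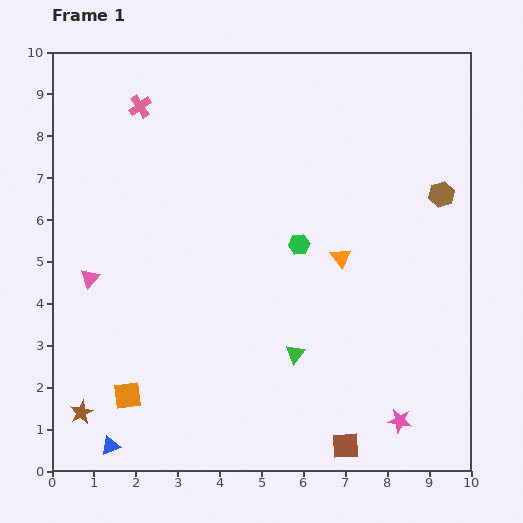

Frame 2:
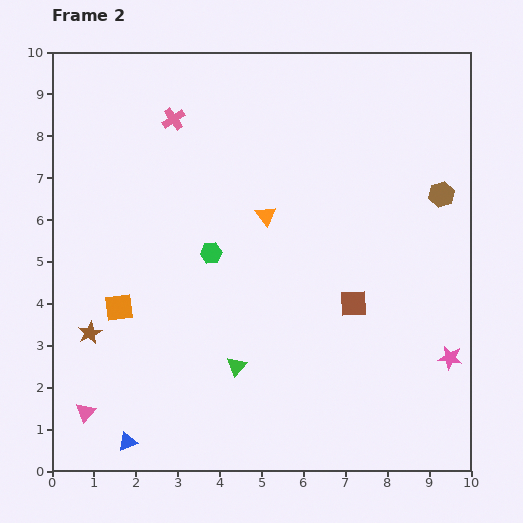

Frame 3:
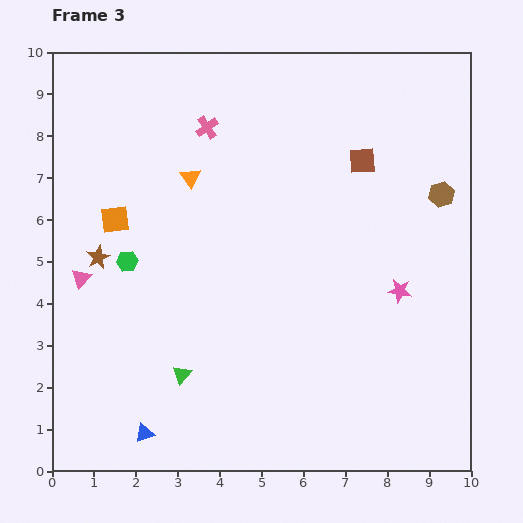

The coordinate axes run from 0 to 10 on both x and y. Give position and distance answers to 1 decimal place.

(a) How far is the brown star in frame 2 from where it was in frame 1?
1.9

The brown star moved from (0.7, 1.4) to (0.9, 3.3), a distance of √(0.2² + 1.9²) ≈ 1.9.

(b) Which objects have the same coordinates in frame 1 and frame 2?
the brown hexagon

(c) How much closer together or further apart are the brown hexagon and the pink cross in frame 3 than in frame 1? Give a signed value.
-1.7

Distance in frame 1: 7.5. Distance in frame 3: 5.8.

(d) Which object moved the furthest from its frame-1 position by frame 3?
the brown square

(moved 6.8; next 4.2)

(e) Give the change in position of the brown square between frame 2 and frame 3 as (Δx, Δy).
(0.2, 3.4)

The brown square was at (7.2, 4.0) in frame 2 and (7.4, 7.4) in frame 3.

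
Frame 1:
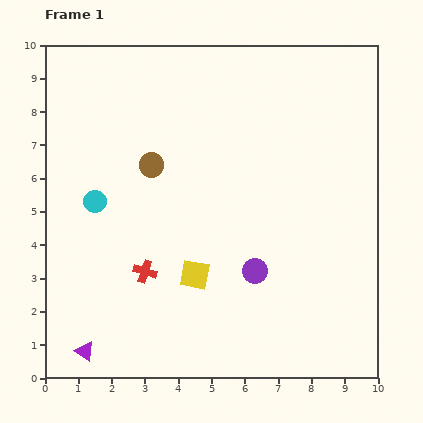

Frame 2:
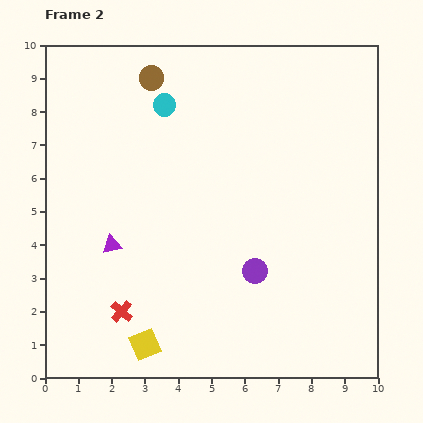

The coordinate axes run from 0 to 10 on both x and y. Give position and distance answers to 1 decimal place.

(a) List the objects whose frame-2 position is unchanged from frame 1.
the purple circle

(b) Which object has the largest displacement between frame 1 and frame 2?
the cyan circle

(moved 3.6; next 3.3)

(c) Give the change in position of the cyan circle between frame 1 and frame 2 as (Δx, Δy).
(2.1, 2.9)

The cyan circle was at (1.5, 5.3) in frame 1 and (3.6, 8.2) in frame 2.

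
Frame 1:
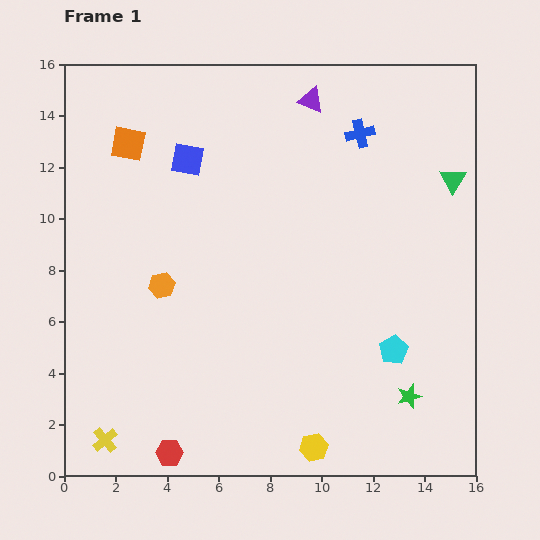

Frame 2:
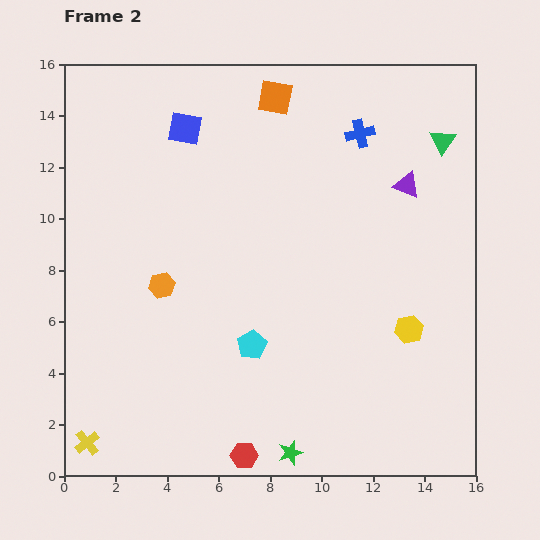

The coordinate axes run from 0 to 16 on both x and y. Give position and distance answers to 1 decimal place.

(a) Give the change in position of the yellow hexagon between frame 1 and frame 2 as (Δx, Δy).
(3.7, 4.6)

The yellow hexagon was at (9.7, 1.1) in frame 1 and (13.4, 5.7) in frame 2.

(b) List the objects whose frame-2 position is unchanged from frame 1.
the orange hexagon, the blue cross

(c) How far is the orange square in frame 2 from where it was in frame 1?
6.0

The orange square moved from (2.5, 12.9) to (8.2, 14.7), a distance of √(5.7² + 1.8²) ≈ 6.0.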